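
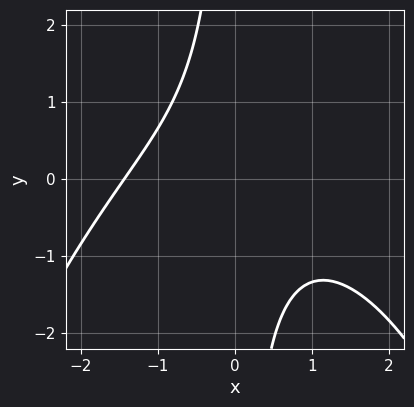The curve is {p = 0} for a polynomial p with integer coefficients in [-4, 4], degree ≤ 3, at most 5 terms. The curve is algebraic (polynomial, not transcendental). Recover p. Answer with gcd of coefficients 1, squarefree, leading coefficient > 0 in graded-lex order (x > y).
x^3 + 3*x*y + 3

(a) Degree: a generic line meets the curve in up to 3 points, so deg p = 3.
(b) Reading off the gridlines: no y-intercept at any integer in the box.
(c) Fitting integer coefficients to these (and the overall shape) gives p.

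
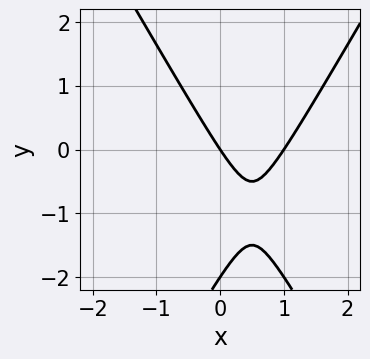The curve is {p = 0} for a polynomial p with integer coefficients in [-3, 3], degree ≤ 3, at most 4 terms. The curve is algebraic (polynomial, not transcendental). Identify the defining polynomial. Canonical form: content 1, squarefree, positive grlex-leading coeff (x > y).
3*x^2 - y^2 - 3*x - 2*y

1. Degree: the shape is more complex than any degree-1 curve, so deg p = 2.
2. Observable constraints: among the integer gridlines, it crosses the y-axis at y ∈ {-2, 0}; among the integer gridlines, it crosses the x-axis at x ∈ {0, 1}.
3. These observations pin down the coefficients.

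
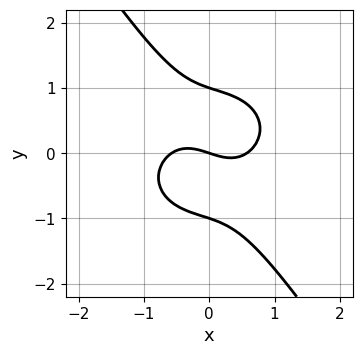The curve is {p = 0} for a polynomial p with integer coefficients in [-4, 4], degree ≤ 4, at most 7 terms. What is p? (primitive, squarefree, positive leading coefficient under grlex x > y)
3*x^3 + 3*x*y^2 + 3*y^3 - x - 3*y

(a) Degree: no degree-2 curve has this shape, so deg p = 3.
(b) From the axis intercepts and sections: among the integer gridlines, it crosses the y-axis at y ∈ {-1, 0, 1}; one x-axis crossing is at x = 0.
(c) Fitting integer coefficients to these (and the overall shape) gives p.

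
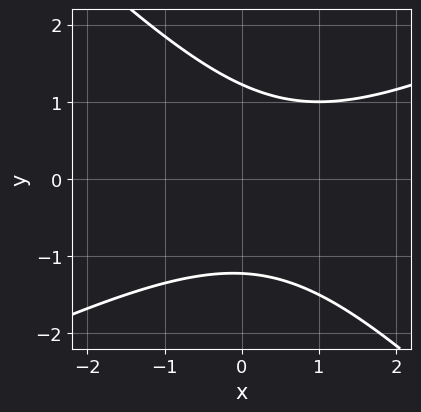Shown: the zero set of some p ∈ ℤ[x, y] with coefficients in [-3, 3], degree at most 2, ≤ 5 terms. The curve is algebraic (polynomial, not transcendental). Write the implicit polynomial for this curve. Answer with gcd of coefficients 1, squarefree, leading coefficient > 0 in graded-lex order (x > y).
x^2 - x*y - 2*y^2 - x + 3

1. Degree: a generic line meets the curve in up to 2 points, so deg p = 2.
2. Checking where it meets the axes: the curve avoids every integer x-axis point in the box.
3. The integer polynomial consistent with all of this is the stated p.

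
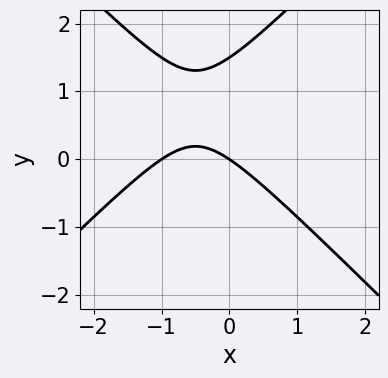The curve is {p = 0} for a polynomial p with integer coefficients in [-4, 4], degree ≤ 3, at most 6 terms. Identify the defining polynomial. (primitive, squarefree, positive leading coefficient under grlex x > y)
2*x^2 - 2*y^2 + 2*x + 3*y

1. Degree: no degree-1 curve has this shape, so deg p = 2.
2. Observable constraints: one y-axis crossing is at y = 0; the x-axis gridline crossings are at x ∈ {-1, 0}.
3. The integer polynomial consistent with all of this is the stated p.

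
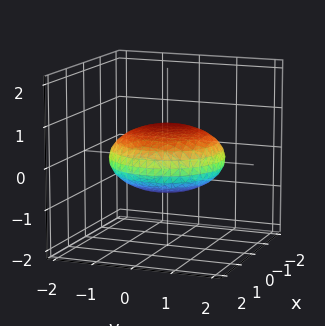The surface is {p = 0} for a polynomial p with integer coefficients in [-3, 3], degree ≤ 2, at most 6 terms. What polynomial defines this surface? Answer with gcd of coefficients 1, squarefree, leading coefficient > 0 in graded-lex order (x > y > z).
x^2 + y^2 + 3*z^2 - 2

(a) Degree: no degree-1 surface has this shape, so deg p = 2.
(b) Symmetry: the surface is invariant under rotation about z: p = q(x² + y², z).
(c) Checking where it meets the axes: a circular section at z = 0 has radius between 1 and 2.
(d) Assembling these constraints gives the stated polynomial.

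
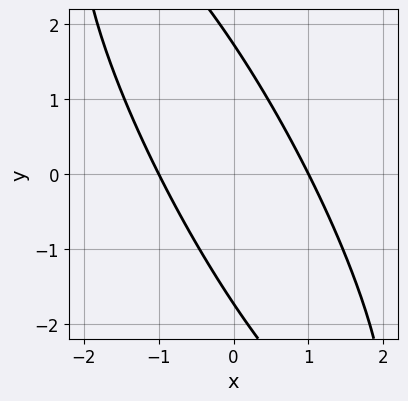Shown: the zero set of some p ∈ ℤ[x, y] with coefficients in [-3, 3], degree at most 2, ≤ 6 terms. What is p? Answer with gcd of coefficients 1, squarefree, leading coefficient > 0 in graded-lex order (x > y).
3*x^2 + 3*x*y + y^2 - 3

(a) Degree: a generic line meets the curve in up to 2 points, so deg p = 2.
(b) From the axis intercepts and sections: among the integer gridlines, it crosses the x-axis at x ∈ {-1, 1}.
(c) These observations pin down the coefficients.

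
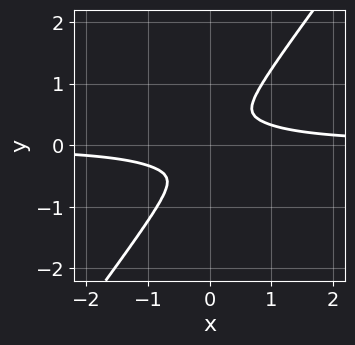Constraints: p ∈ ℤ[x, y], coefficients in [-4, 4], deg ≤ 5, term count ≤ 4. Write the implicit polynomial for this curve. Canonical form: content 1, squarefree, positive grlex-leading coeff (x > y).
Degree: a generic line meets the curve in up to 4 points, so deg p = 4.
The integer polynomial consistent with all of this is the stated p.

3*x^3*y + x*y^3 - 2*y^4 - x^2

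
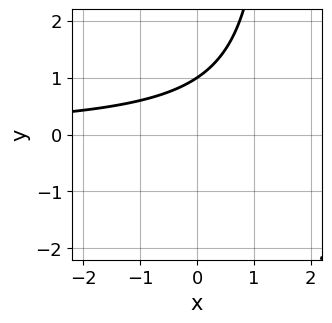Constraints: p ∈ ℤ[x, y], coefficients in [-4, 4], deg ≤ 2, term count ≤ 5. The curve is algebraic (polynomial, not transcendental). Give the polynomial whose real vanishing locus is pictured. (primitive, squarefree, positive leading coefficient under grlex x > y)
First, the degree is 2 — a generic line meets the curve in up to 2 points.
Then, against the integer gridlines: the curve avoids every integer x-axis point in the box; it meets the y-axis at y = 1 (among the integer gridlines).
Finally, together with the visible shape, these determine p as stated.

2*x*y - 3*y + 3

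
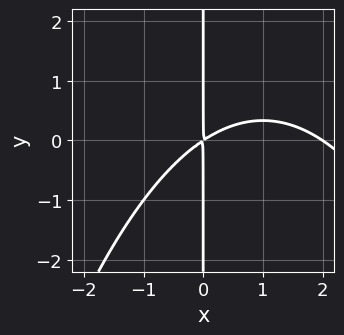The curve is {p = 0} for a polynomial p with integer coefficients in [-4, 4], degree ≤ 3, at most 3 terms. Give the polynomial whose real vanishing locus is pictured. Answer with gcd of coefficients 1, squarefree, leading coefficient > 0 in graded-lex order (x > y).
The degree is 3 — no degree-2 curve has this shape.
Checking where it meets the axes: the visible y-axis segment lies entirely on the curve; it crosses the x-axis at the gridline x = 2.
Assembling these constraints gives the stated polynomial.

x^3 - 2*x^2 + 3*x*y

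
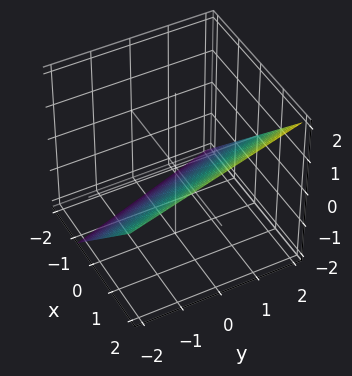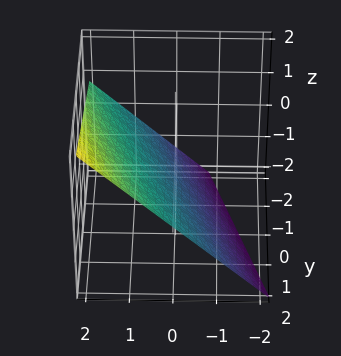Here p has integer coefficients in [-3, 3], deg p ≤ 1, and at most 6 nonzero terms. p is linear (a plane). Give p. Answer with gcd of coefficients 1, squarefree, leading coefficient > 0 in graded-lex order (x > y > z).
3*x + y - 3*z - 2

1. deg p = 1. Every cross-section is a straight line — this is a plane.
2. Checking where it meets the axes: it crosses the y-axis at the gridline y = 2.
3. Assembling these constraints gives the stated polynomial.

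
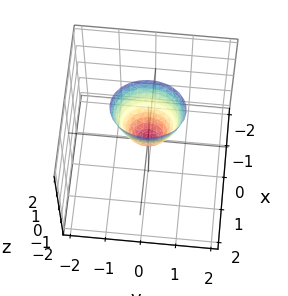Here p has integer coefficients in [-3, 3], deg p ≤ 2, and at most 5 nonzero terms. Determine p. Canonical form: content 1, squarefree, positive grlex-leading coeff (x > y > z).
1. Degree: a paraboloid; a quadric, so deg p = 2.
2. Symmetries: it's symmetric under y → −y, forcing even powers of y; the x ↦ −x reflection is a symmetry, so x appears only in even powers.
3. Reading off the gridlines: it meets the x-axis at x = 0 (among the integer gridlines); it crosses the y-axis at the gridline y = 0.
4. Together with the visible shape, these determine p as stated.

3*x^2 + 2*y^2 - z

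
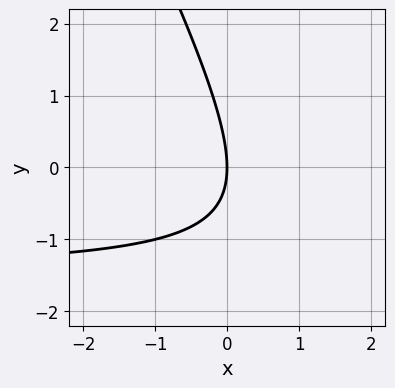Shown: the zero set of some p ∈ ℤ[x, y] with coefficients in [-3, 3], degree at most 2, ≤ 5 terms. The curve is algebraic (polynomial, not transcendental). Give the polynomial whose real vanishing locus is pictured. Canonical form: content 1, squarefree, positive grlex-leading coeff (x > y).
Degree: the shape is more complex than any degree-1 curve, so deg p = 2.
From the axis intercepts and sections: one y-axis crossing is at y = 0; it meets the x-axis at x = 0 (among the integer gridlines).
Fitting integer coefficients to these (and the overall shape) gives p.

2*x*y + y^2 + 3*x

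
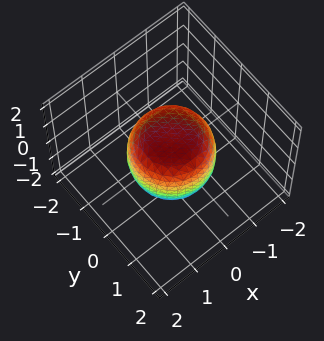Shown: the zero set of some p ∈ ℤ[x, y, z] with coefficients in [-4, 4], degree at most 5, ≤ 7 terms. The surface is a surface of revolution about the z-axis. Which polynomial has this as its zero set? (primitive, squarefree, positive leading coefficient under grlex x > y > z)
First, the degree is 4 — a generic line meets the surface in up to 4 points.
Then, by symmetry, the z-axis is an axis of rotation, so x and y enter only as x² + y².
Next, observable constraints: among the integer gridlines, it crosses the z-axis at z ∈ {-1, 1}; a circular section at z = 0 has radius between 1 and 2.
Finally, solving for integer coefficients yields p as stated.

2*x^4 + 4*x^2*y^2 + 2*y^4 - x^2 - y^2 + 2*z^2 - 2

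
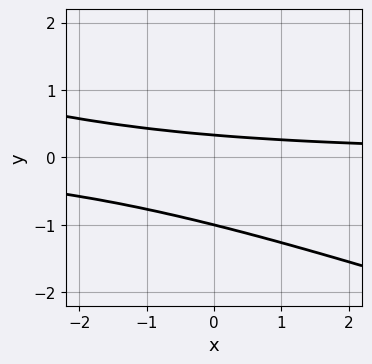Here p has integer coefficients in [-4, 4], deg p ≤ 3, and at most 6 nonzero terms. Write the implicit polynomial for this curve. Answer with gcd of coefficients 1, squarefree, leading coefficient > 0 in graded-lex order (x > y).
x*y + 3*y^2 + 2*y - 1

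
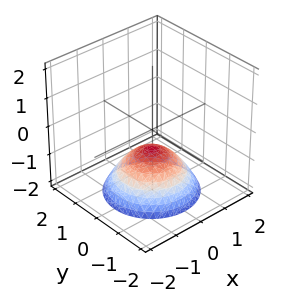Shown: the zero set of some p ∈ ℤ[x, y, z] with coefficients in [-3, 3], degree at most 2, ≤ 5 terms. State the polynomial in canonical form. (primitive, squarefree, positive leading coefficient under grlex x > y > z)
First, deg p = 2. A generic line meets the surface in up to 2 points.
Next, symmetry: the surface is invariant under rotation about z: p = q(x² + y², z).
Next, from the axis intercepts and sections: the surface avoids every integer x-axis point in the box; no y-intercept at any integer in the box; a circular section at z = -1 has radius between 0 and 1.
Finally, matching integer coefficients to the picture gives p.

2*x^2 + 2*y^2 + 3*z + 2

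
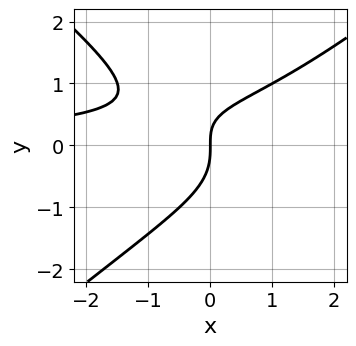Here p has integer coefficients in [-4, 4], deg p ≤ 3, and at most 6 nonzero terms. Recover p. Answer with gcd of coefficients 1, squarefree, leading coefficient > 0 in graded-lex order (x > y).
(a) deg p = 3. A generic line meets the curve in up to 3 points.
(b) Against the integer gridlines: one x-axis crossing is at x = 0; it meets the y-axis at y = 0 (among the integer gridlines).
(c) Solving for integer coefficients yields p as stated.

2*x^2*y - 3*y^3 - 2*x*y + 3*x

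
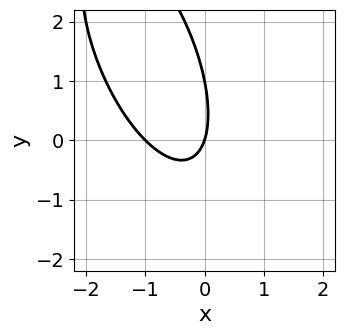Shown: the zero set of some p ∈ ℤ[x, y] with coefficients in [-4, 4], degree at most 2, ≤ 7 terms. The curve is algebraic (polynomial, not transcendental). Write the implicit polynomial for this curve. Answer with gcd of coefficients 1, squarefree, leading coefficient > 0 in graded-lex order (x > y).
First, degree: no degree-1 curve has this shape, so deg p = 2.
Then, checking where it meets the axes: among the integer gridlines, it crosses the x-axis at x ∈ {-1, 0}; the y-axis gridline crossings are at y ∈ {0, 1}.
Finally, fitting integer coefficients to these (and the overall shape) gives p.

3*x^2 + 2*x*y + y^2 + 3*x - y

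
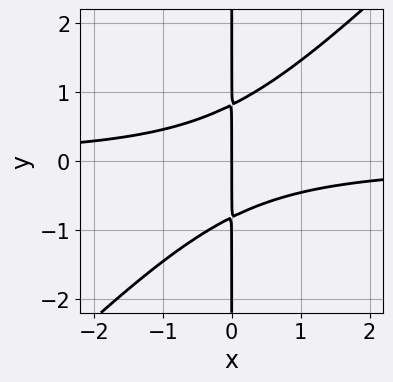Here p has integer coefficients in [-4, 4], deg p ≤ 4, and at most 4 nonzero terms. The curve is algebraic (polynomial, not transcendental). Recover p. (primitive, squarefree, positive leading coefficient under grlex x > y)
1. deg p = 3. No degree-2 curve has this shape.
2. Reading off the gridlines: the visible y-axis segment lies entirely on the curve; it crosses the x-axis at the gridline x = 0.
3. Fitting integer coefficients to these (and the overall shape) gives p.

3*x^2*y - 3*x*y^2 + 2*x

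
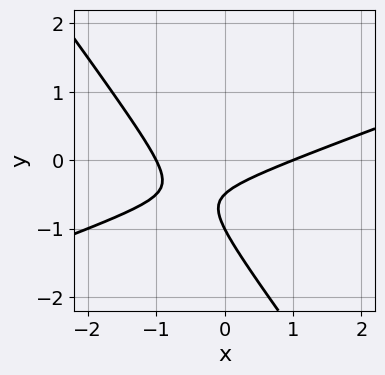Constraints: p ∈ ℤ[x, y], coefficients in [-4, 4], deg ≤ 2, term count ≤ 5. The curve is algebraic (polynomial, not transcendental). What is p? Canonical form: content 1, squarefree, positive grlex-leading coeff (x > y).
x^2 - 2*x*y - 2*y^2 - 3*y - 1

(a) Degree: no degree-1 curve has this shape, so deg p = 2.
(b) From the visible intercepts: among the integer gridlines, it crosses the x-axis at x ∈ {-1, 1}; it meets the y-axis at y = -1 (among the integer gridlines).
(c) Matching integer coefficients to the picture gives p.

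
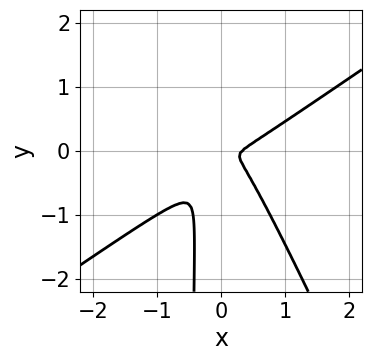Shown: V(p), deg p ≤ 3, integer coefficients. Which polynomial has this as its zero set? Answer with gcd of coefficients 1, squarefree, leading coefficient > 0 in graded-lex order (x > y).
3*x^3 - 3*x^2*y - 2*x*y^2 - x^2 - y^2

deg p = 3.
Putting this together gives p.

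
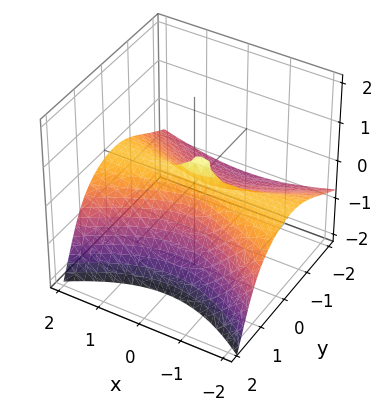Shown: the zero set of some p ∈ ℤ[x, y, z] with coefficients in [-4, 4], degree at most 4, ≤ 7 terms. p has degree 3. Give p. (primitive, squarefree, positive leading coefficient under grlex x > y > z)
2*x^2*z + 3*y*z^2 + 2*z^3 + 3*y^2 + y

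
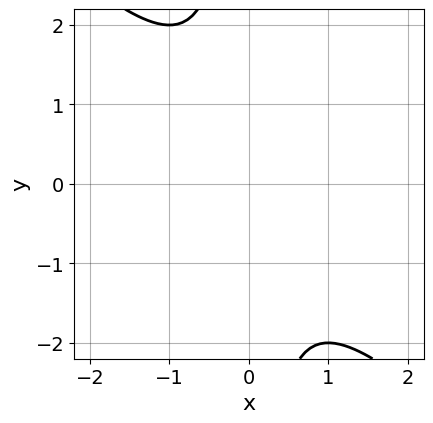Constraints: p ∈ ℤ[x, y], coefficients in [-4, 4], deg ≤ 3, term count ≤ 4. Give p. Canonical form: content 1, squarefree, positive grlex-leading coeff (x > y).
x^2 + x*y + 1

(a) The degree is 2 — no degree-1 curve has this shape.
(b) From the axis intercepts and sections: the curve avoids every integer x-axis point in the box; no y-intercept at any integer in the box.
(c) Together with the visible shape, these determine p as stated.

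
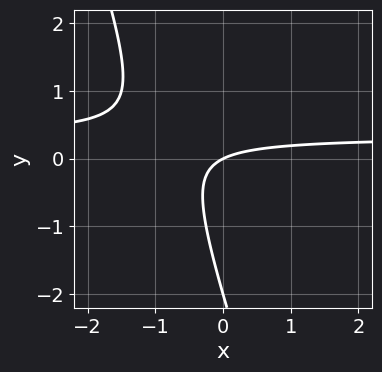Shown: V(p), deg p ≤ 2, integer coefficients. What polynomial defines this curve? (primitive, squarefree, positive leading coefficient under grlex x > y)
First, deg p = 2.
Then, against the integer gridlines: the y-axis gridline crossings are at y ∈ {-2, 0}; it meets the x-axis at x = 0 (among the integer gridlines).
Finally, matching integer coefficients to the picture gives p.

3*x*y + y^2 - x + 2*y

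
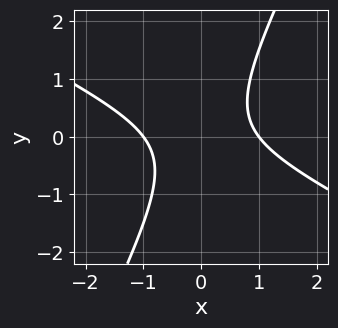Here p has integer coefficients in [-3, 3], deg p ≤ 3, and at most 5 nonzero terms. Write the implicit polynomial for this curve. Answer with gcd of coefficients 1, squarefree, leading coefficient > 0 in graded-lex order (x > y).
2*x^2 + 3*x*y - 2*y^2 - 2

(a) deg p = 2.
(b) From the axis intercepts and sections: the curve avoids every integer y-axis point in the box; the x-axis gridline crossings are at x ∈ {-1, 1}.
(c) The integer polynomial consistent with all of this is the stated p.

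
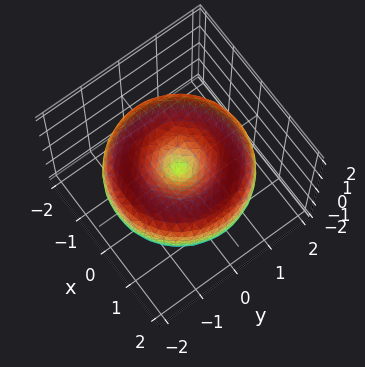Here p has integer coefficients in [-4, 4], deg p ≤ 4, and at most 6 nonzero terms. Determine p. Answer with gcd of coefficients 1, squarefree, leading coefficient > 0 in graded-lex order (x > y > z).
x^4 + 2*x^2*y^2 + y^4 - 3*x^2 - 3*y^2 + 3*z^2

(a) deg p = 4.
(b) By symmetry, the surface is invariant under rotation about z: p = q(x² + y², z).
(c) Reading off the gridlines: one y-axis crossing is at y = 0; it crosses the x-axis at the gridline x = 0.
(d) These observations pin down the coefficients.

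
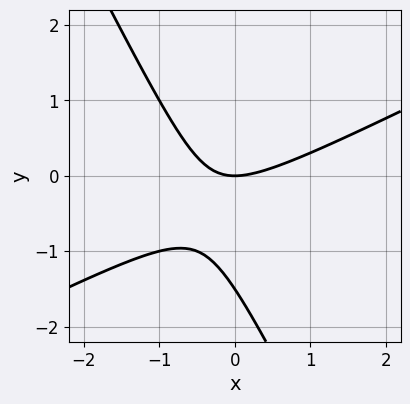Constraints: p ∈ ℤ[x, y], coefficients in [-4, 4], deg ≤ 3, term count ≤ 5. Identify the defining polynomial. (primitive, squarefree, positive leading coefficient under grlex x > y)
2*x^2 - 3*x*y - 2*y^2 - 3*y

First, degree: the shape is more complex than any degree-1 curve, so deg p = 2.
Then, from the visible intercepts: it crosses the y-axis at the gridline y = 0; one x-axis crossing is at x = 0.
Finally, the integer polynomial consistent with all of this is the stated p.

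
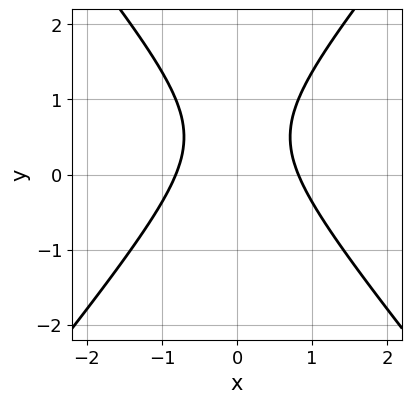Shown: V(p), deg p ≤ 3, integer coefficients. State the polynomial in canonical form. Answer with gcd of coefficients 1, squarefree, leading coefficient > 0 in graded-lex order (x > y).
1. Degree: the shape is more complex than any degree-1 curve, so deg p = 2.
2. Symmetries: it's symmetric under x → −x, forcing even powers of x.
3. Reading off the gridlines: it misses every integer gridline on the y-axis.
4. The integer polynomial consistent with all of this is the stated p.

3*x^2 - 2*y^2 + 2*y - 2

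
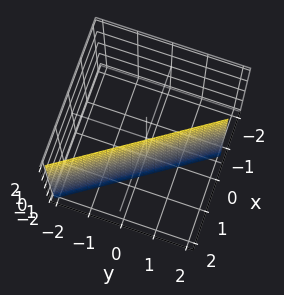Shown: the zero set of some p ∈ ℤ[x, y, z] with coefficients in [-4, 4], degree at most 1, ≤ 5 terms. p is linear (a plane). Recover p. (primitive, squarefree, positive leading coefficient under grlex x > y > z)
3*x + 2*y - 2

deg p = 1.
Reading off the gridlines: it meets the y-axis at y = 1 (among the integer gridlines); no z-intercept at any integer in the box.
Matching integer coefficients to the picture gives p.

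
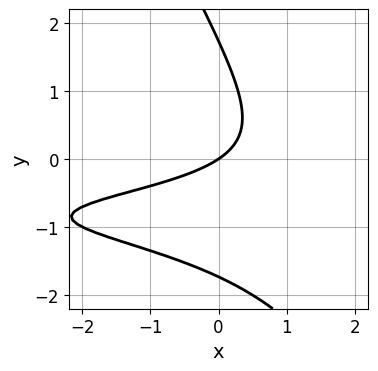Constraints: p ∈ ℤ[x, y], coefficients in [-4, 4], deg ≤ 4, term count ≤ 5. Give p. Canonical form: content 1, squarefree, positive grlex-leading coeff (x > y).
1. The degree is 3 — no degree-2 curve has this shape.
2. Observable constraints: one y-axis crossing is at y = 0; it meets the x-axis at x = 0 (among the integer gridlines).
3. Putting this together gives p.

2*x*y^2 + y^3 + 3*x*y + 2*x - 3*y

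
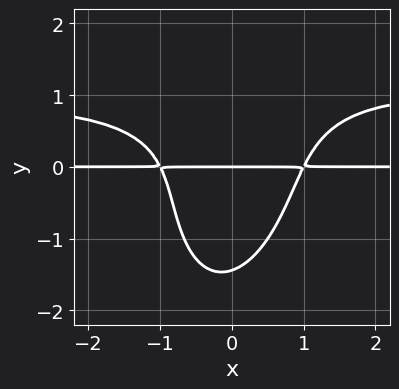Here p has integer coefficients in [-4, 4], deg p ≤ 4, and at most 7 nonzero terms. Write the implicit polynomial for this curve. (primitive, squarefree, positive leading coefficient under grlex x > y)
3*x^2*y^2 - x*y^3 + y^4 - 3*x^2*y + 3*y

First, deg p = 4. The shape is more complex than any degree-3 curve.
Next, against the integer gridlines: it crosses the y-axis at the gridline y = 0; every point of the x-axis in the box is on the curve.
Finally, solving for integer coefficients yields p as stated.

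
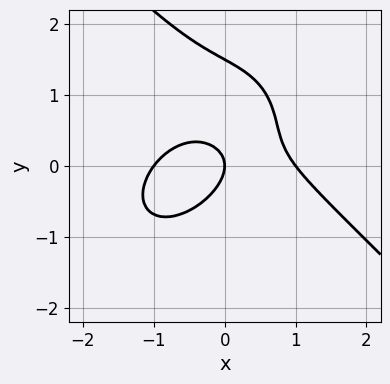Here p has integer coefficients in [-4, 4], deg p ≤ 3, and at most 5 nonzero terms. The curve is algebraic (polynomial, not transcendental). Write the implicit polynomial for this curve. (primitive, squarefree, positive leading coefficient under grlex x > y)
First, the degree is 3 — a generic line meets the curve in up to 3 points.
Then, from the visible intercepts: one y-axis crossing is at y = 0; the x-axis gridline crossings are at x ∈ {-1, 0, 1}.
Finally, fitting integer coefficients to these (and the overall shape) gives p.

2*x^3 + 2*y^3 + 3*x*y - 3*y^2 - 2*x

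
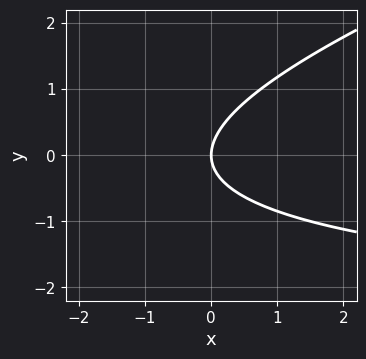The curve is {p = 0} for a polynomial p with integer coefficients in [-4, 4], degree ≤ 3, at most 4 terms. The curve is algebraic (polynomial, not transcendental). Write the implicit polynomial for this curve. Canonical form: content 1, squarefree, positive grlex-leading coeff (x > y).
x*y - 3*y^2 + 3*x

Degree: a generic line meets the curve in up to 2 points, so deg p = 2.
From the axis intercepts and sections: it crosses the x-axis at the gridline x = 0; one y-axis crossing is at y = 0.
Together with the visible shape, these determine p as stated.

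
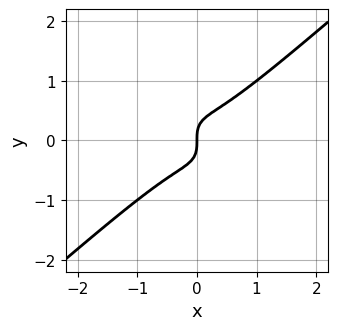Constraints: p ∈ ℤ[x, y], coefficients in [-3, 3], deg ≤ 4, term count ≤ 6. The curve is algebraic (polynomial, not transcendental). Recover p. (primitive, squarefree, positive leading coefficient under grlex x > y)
First, degree: the shape is more complex than any degree-2 curve, so deg p = 3.
Next, from the visible intercepts: it crosses the y-axis at the gridline y = 0; one x-axis crossing is at x = 0.
Finally, these observations pin down the coefficients.

2*x^3 + x^2*y - 2*x*y^2 - 2*y^3 + x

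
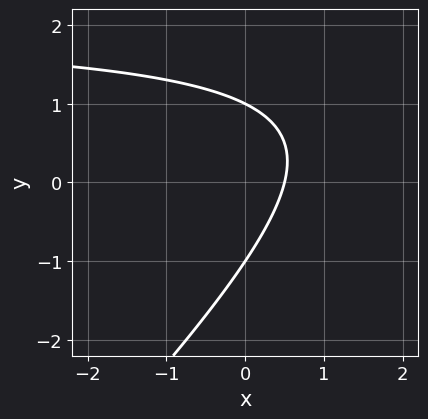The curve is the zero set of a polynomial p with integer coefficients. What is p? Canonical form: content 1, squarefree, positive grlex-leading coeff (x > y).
x*y - y^2 - 2*x + 1

First, deg p = 2. A generic line meets the curve in up to 2 points.
Next, against the integer gridlines: among the integer gridlines, it crosses the y-axis at y ∈ {-1, 1}.
Finally, assembling these constraints gives the stated polynomial.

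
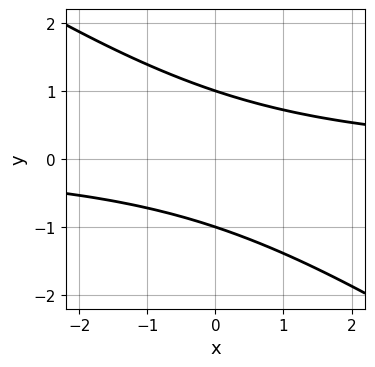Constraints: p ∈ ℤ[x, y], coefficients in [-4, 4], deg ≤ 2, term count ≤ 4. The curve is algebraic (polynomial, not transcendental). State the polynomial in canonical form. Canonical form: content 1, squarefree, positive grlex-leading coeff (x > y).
The degree is 2 — a generic line meets the curve in up to 2 points.
Reading off the gridlines: the curve avoids every integer x-axis point in the box; among the integer gridlines, it crosses the y-axis at y ∈ {-1, 1}.
Together with the visible shape, these determine p as stated.

2*x*y + 3*y^2 - 3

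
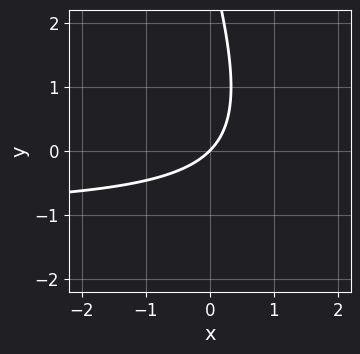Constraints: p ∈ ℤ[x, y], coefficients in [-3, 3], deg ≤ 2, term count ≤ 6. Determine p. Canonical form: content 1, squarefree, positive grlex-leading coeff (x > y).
3*x*y + y^2 + 3*x - 3*y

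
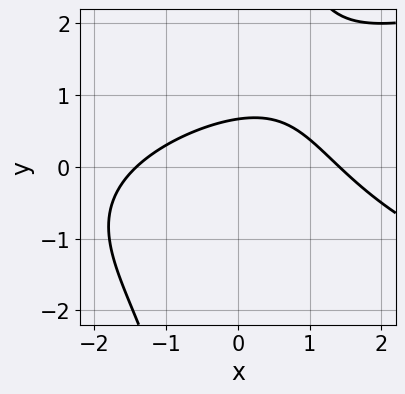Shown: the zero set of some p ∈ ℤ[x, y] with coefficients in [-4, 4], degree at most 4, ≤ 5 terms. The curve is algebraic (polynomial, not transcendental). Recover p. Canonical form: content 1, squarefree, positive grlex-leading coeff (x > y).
First, the degree is 3 — no degree-2 curve has this shape.
Finally, putting this together gives p.

x*y^2 - x^2 - 3*y + 2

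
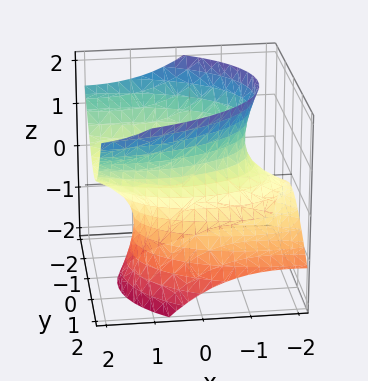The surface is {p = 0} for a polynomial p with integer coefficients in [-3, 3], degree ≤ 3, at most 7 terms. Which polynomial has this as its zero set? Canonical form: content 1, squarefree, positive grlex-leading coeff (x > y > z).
(a) Degree: a generic line meets the surface in up to 2 points, so deg p = 2.
(b) Observable constraints: among the integer gridlines, it crosses the y-axis at y ∈ {-1, 1}; no z-intercept at any integer in the box.
(c) Fitting integer coefficients to these (and the overall shape) gives p.

x^2 - 3*x*z + 3*y^2 + y*z - 2*z^2 - 3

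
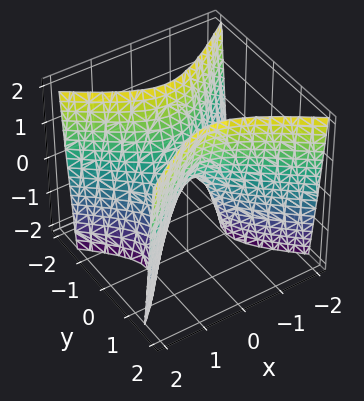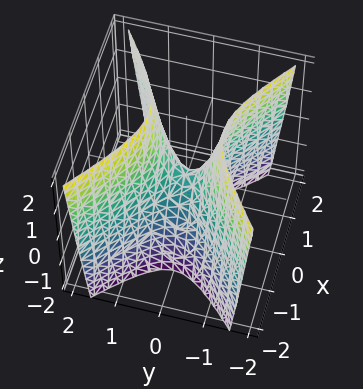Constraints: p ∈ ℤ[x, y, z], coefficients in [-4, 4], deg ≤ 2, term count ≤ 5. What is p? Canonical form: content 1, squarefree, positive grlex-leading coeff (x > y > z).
2*x^2 - 3*y^2 + z

1. Degree: a saddle surface; a quadric, so deg p = 2.
2. Symmetries: mirror symmetry y ↦ −y ⇒ only even powers of y; it's symmetric under x → −x, forcing even powers of x.
3. Observable constraints: it meets the z-axis at z = 0 (among the integer gridlines); it crosses the y-axis at the gridline y = 0.
4. Fitting integer coefficients to these (and the overall shape) gives p.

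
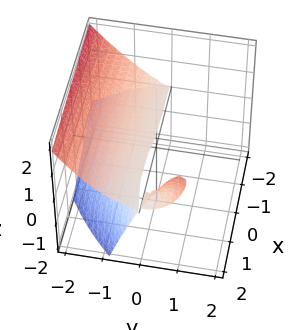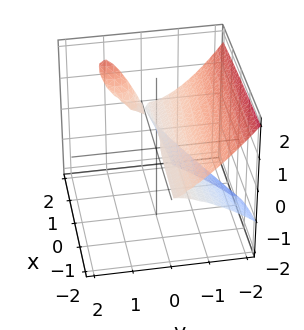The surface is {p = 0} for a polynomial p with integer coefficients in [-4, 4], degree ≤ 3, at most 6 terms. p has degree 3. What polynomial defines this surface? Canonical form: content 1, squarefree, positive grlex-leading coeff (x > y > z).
x*y*z + x*z^2 - y^3 - 3*z^2

I count 2 distinct pieces. They look like related sheets of one shape, so recover p as a whole.
Degree: the shape is more complex than any degree-2 surface, so deg p = 3.
Observable constraints: it meets the z-axis at z = 0 (among the integer gridlines); it meets the y-axis at y = 0 (among the integer gridlines).
Matching integer coefficients to the picture gives p. Check: (-1, 0, 0) on the x-axis lies on the surface, and p(-1, 0, 0) = 0. ✓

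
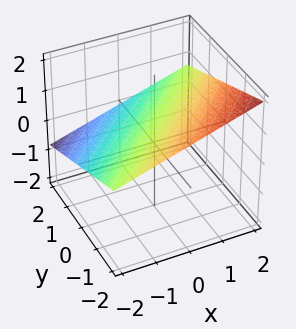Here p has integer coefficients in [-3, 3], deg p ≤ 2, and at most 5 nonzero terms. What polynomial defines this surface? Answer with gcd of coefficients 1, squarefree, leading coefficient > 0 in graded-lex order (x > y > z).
(a) deg p = 1. The surface is flat (a plane).
(b) Against the integer gridlines: it crosses the x-axis at the gridline x = -2; it meets the y-axis at y = 2 (among the integer gridlines).
(c) Solving for integer coefficients yields p as stated.

x - y - 3*z + 2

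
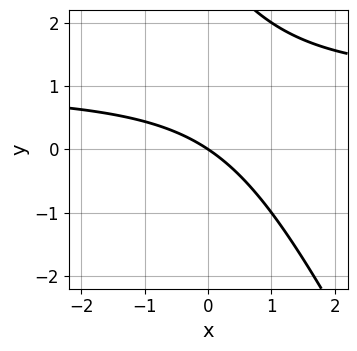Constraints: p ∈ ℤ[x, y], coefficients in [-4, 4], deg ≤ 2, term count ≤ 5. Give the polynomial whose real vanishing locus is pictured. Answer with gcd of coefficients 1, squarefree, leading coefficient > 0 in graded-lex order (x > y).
First, the degree is 2 — the shape is more complex than any degree-1 curve.
Then, checking where it meets the axes: one x-axis crossing is at x = 0; one y-axis crossing is at y = 0.
Finally, matching integer coefficients to the picture gives p.

2*x*y + y^2 - 2*x - 3*y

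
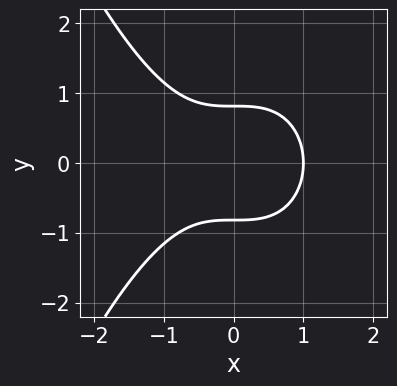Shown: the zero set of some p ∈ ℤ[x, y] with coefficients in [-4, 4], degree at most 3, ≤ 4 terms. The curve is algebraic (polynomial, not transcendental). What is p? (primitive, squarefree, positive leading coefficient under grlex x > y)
2*x^3 + 3*y^2 - 2

(a) Degree: no degree-2 curve has this shape, so deg p = 3.
(b) Symmetries: it's symmetric under y → −y, forcing even powers of y.
(c) Observable constraints: one x-axis crossing is at x = 1.
(d) These observations pin down the coefficients.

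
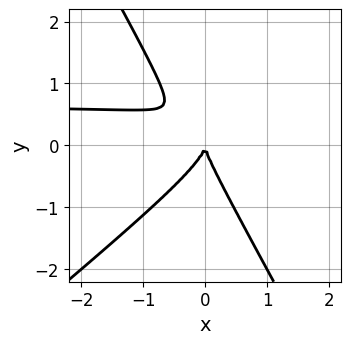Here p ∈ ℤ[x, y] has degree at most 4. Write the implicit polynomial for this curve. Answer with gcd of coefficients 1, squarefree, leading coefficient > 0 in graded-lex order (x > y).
3*x^2*y - 2*x*y^2 - 2*y^3 - 2*x^2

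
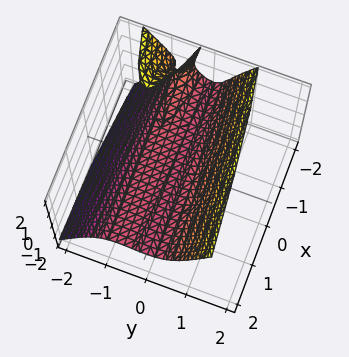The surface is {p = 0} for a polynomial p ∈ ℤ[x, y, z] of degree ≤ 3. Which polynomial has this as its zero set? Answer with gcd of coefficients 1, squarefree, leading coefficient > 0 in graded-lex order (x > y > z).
First, the degree is 3 — a generic line meets the surface in up to 3 points.
Next, against the integer gridlines: among the integer gridlines, it crosses the y-axis at y ∈ {-1, 0}; the visible x-axis segment lies entirely on the surface.
Finally, the integer polynomial consistent with all of this is the stated p.

3*y^3 - y*z^2 - x*z + 3*y^2 - 3*z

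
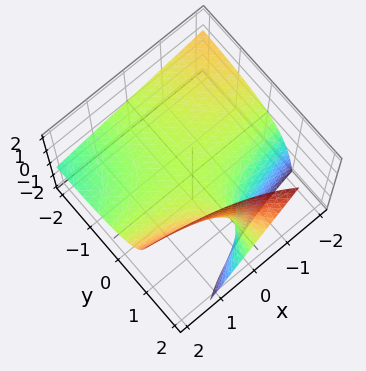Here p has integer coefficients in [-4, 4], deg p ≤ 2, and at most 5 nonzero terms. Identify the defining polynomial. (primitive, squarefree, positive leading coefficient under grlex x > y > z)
First, degree: a generic line meets the surface in up to 2 points, so deg p = 2.
Then, observable constraints: the visible x-axis segment lies entirely on the surface; every point of the y-axis in the box is on the surface; it crosses the z-axis at the gridline z = 0.
Finally, solving for integer coefficients yields p as stated.

x*y + 2*y*z - 3*z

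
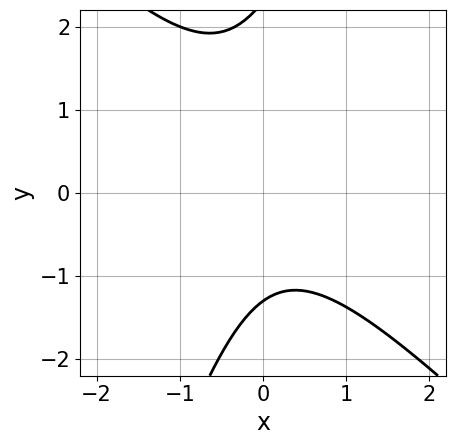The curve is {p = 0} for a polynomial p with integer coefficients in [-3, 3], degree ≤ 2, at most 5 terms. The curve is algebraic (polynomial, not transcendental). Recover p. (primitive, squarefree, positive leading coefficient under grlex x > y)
3*x^2 + 2*x*y - y^2 + y + 3

deg p = 2. No degree-1 curve has this shape.
Against the integer gridlines: it misses every integer gridline on the x-axis.
Matching integer coefficients to the picture gives p.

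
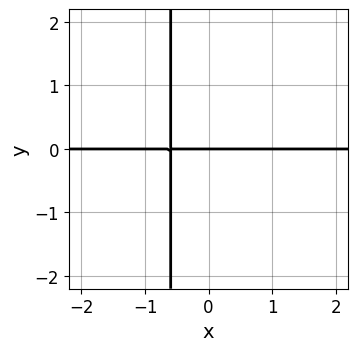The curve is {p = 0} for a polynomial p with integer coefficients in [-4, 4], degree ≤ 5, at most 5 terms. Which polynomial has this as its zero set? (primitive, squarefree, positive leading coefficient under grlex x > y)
x^3*y + 3*x*y + 2*y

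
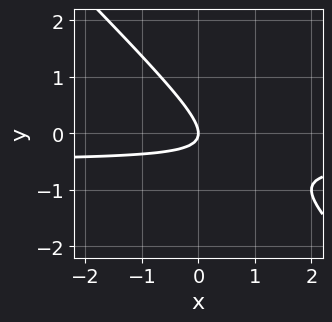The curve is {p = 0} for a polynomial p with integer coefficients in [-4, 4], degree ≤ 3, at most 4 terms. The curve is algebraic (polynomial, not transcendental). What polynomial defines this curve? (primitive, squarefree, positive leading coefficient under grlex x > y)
2*x*y + 2*y^2 + x

1. deg p = 2.
2. Observable constraints: it meets the y-axis at y = 0 (among the integer gridlines); one x-axis crossing is at x = 0.
3. Assembling these constraints gives the stated polynomial.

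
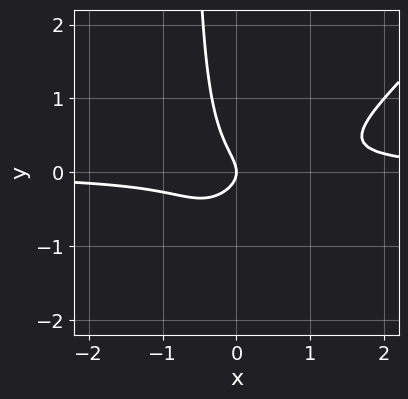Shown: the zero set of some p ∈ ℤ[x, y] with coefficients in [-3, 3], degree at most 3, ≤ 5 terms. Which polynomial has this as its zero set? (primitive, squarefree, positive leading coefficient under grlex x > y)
First, deg p = 3. A generic line meets the curve in up to 3 points.
Next, against the integer gridlines: one y-axis crossing is at y = 0; it crosses the x-axis at the gridline x = 0.
Finally, matching integer coefficients to the picture gives p.

3*x^2*y - 3*x*y^2 - x*y - 2*y^2 - x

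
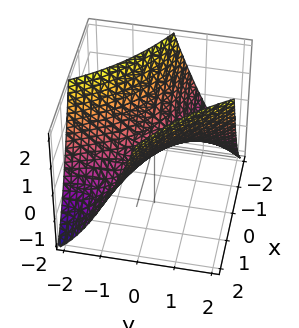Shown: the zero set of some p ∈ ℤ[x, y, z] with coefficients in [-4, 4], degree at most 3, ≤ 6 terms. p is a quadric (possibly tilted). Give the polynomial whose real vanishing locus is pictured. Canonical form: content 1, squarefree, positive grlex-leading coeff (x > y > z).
Degree: a generic line meets the surface in up to 2 points, so deg p = 2.
From the axis intercepts and sections: one z-axis crossing is at z = 0; one x-axis crossing is at x = 0.
Together with the visible shape, these determine p as stated.

x^2 + 3*x*y + y^2 - 2*z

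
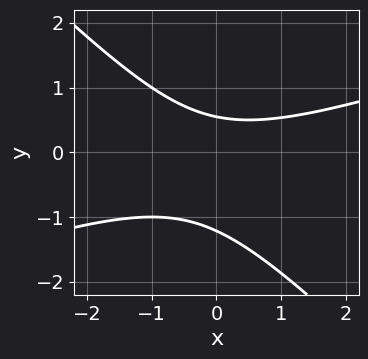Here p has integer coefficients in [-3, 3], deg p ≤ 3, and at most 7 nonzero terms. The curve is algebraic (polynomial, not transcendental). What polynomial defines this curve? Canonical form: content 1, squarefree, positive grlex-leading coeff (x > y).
x^2 - 2*x*y - 3*y^2 - 2*y + 2

First, deg p = 2. The shape is more complex than any degree-1 curve.
Next, from the axis intercepts and sections: it misses every integer gridline on the x-axis.
Finally, these observations pin down the coefficients.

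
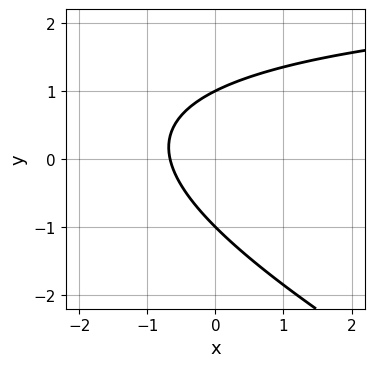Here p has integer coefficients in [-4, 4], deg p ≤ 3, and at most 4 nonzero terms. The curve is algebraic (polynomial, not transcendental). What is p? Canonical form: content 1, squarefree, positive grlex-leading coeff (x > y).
x*y + 2*y^2 - 3*x - 2

deg p = 2. No degree-1 curve has this shape.
From the axis intercepts and sections: the y-axis gridline crossings are at y ∈ {-1, 1}.
These observations pin down the coefficients.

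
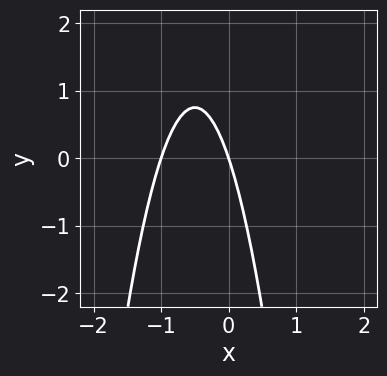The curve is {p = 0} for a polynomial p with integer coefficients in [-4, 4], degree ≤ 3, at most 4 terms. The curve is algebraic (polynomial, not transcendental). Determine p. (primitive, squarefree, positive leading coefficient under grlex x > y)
(a) deg p = 2. No degree-1 curve has this shape.
(b) Reading off the gridlines: it meets the y-axis at y = 0 (among the integer gridlines); the x-axis gridline crossings are at x ∈ {-1, 0}.
(c) Together with the visible shape, these determine p as stated.

3*x^2 + 3*x + y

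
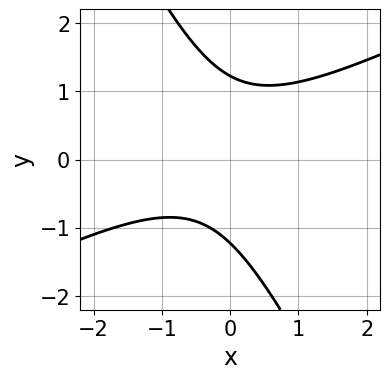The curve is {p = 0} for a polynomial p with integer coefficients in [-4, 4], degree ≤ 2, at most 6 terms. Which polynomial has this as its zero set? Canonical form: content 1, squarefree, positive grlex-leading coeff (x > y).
First, degree: the shape is more complex than any degree-1 curve, so deg p = 2.
Then, reading off the gridlines: no x-intercept at any integer in the box.
Finally, these observations pin down the coefficients.

2*x^2 - 3*x*y - 2*y^2 + x + 3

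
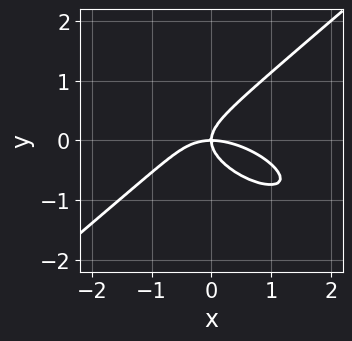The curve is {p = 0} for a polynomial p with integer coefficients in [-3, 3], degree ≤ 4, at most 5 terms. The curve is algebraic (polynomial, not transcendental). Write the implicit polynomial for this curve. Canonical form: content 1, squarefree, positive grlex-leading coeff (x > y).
First, deg p = 3. The shape is more complex than any degree-2 curve.
Next, reading off the gridlines: it crosses the y-axis at the gridline y = 0; it meets the x-axis at x = 0 (among the integer gridlines).
Finally, together with the visible shape, these determine p as stated.

x^3 + x^2*y - 3*y^3 + 2*x*y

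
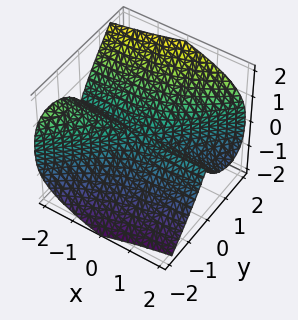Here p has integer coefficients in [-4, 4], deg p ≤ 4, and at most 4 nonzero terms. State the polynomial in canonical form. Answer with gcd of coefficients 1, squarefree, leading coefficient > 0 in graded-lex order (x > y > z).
x*y^2 - y^3 + z^3

First, degree: no degree-2 surface has this shape, so deg p = 3.
Then, reading off the gridlines: the visible x-axis segment lies entirely on the surface; one z-axis crossing is at z = 0; it meets the y-axis at y = 0 (among the integer gridlines).
Finally, assembling these constraints gives the stated polynomial.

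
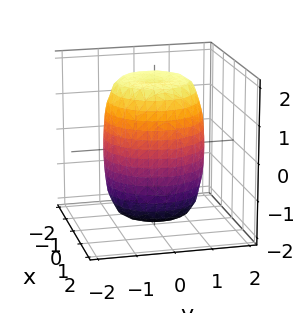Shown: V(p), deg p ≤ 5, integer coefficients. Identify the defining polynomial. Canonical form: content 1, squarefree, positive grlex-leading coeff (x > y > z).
(a) deg p = 4. No degree-3 surface has this shape.
(b) Symmetries: rotational symmetry about the z-axis ⇒ p depends on x, y only through x² + y².
(c) Observable constraints: a circular section at z = -1 has radius between 1 and 2.
(d) Assembling these constraints gives the stated polynomial.

2*x^4 + 4*x^2*y^2 + 2*y^4 - 2*x^2 - 2*y^2 + z^2 - 3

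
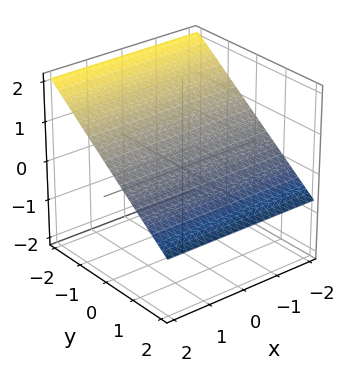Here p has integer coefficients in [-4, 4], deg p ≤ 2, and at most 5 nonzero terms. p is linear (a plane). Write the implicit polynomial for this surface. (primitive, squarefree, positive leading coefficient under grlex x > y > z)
First, degree: the surface is flat (a plane), so deg p = 1.
Then, reading off the gridlines: it misses every integer gridline on the x-axis; one y-axis crossing is at y = 1.
Finally, assembling these constraints gives the stated polynomial.

2*y + 3*z - 2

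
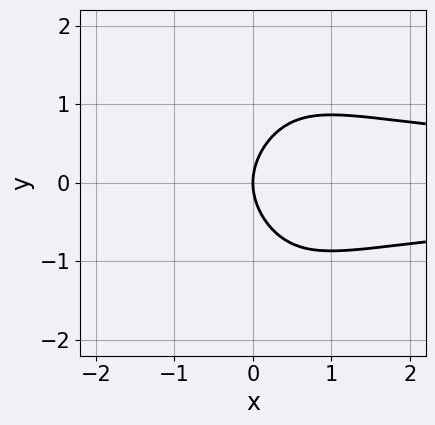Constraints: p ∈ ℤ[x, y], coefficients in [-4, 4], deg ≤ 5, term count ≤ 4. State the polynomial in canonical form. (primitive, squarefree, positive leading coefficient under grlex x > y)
First, degree: no degree-3 curve has this shape, so deg p = 4.
Then, symmetries: mirror symmetry y ↦ −y ⇒ only even powers of y.
Next, checking where it meets the axes: it meets the y-axis at y = 0 (among the integer gridlines); one x-axis crossing is at x = 0.
Finally, solving for integer coefficients yields p as stated.

2*x^2*y^2 + 2*y^2 - 3*x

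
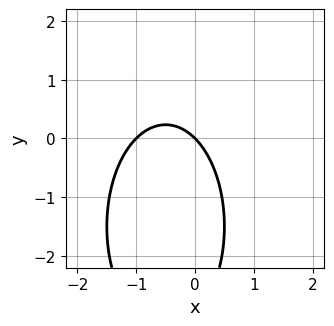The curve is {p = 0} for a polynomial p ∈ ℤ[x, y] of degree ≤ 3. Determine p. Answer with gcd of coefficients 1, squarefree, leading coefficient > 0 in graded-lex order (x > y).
3*x^2 + y^2 + 3*x + 3*y

1. The degree is 2 — a generic line meets the curve in up to 2 points.
2. Checking where it meets the axes: among the integer gridlines, it crosses the x-axis at x ∈ {-1, 0}; it crosses the y-axis at the gridline y = 0.
3. Assembling these constraints gives the stated polynomial.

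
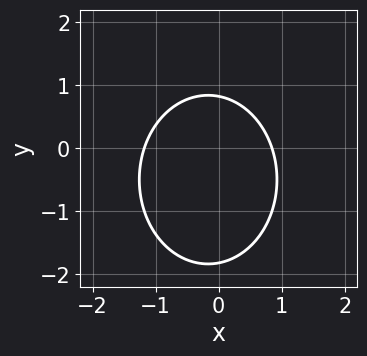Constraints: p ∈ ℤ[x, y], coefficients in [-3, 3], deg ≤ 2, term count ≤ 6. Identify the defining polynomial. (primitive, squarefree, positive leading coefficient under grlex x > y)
3*x^2 + 2*y^2 + x + 2*y - 3

(a) The degree is 2 — a generic line meets the curve in up to 2 points.
(b) Solving for integer coefficients yields p as stated.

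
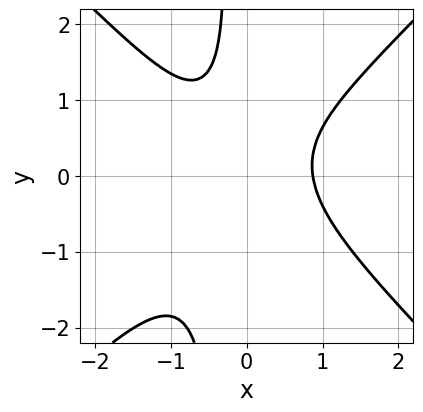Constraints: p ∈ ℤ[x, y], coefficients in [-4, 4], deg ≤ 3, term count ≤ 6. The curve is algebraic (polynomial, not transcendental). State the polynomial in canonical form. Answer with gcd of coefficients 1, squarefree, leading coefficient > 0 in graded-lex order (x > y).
3*x^3 - 3*x*y^2 - y^2 + y - 2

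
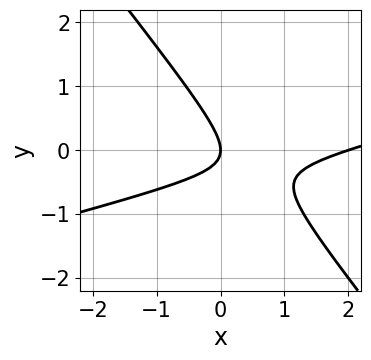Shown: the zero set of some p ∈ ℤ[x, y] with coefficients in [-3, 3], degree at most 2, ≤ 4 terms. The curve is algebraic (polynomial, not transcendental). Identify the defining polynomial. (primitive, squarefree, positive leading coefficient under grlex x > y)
x^2 - 3*x*y - 3*y^2 - 2*x

First, deg p = 2. The shape is more complex than any degree-1 curve.
Next, reading off the gridlines: it meets the y-axis at y = 0 (among the integer gridlines); the x-axis gridline crossings are at x ∈ {0, 2}.
Finally, assembling these constraints gives the stated polynomial.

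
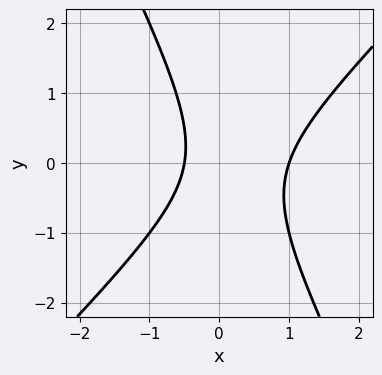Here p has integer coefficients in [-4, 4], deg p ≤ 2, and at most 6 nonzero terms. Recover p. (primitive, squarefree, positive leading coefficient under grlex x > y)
First, degree: the shape is more complex than any degree-1 curve, so deg p = 2.
Then, from the visible intercepts: one x-axis crossing is at x = 1; no y-intercept at any integer in the box.
Finally, solving for integer coefficients yields p as stated.

2*x^2 - x*y - y^2 - x - 1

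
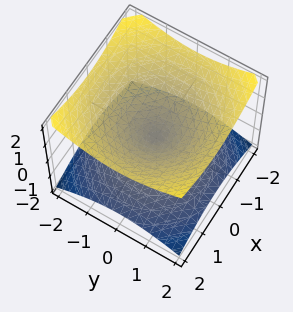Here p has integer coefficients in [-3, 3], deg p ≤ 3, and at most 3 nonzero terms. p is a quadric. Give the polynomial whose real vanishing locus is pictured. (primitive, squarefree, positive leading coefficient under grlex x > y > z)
deg p = 2. A double cone through the origin; a quadric.
By symmetry, the z-axis is an axis of rotation, so x and y enter only as x² + y²; the z ↦ −z reflection is a symmetry, so z appears only in even powers.
Checking where it meets the axes: one z-axis crossing is at z = 0; a circular section at z = 1 has radius between 1 and 2.
The integer polynomial consistent with all of this is the stated p.

x^2 + y^2 - 2*z^2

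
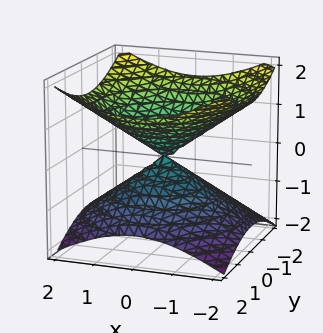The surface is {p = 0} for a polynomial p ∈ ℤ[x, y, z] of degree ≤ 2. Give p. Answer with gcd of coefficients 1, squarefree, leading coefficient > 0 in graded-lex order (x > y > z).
(a) Degree: a double cone through the origin; a quadric, so deg p = 2.
(b) Symmetries: the surface is invariant under rotation about z: p = q(x² + y², z); it's symmetric under z → −z, forcing even powers of z.
(c) From the axis intercepts and sections: one y-axis crossing is at y = 0; a circular section at z = 1 has radius between 1 and 2; it meets the z-axis at z = 0 (among the integer gridlines); one x-axis crossing is at x = 0.
(d) These observations pin down the coefficients.

x^2 + y^2 - 2*z^2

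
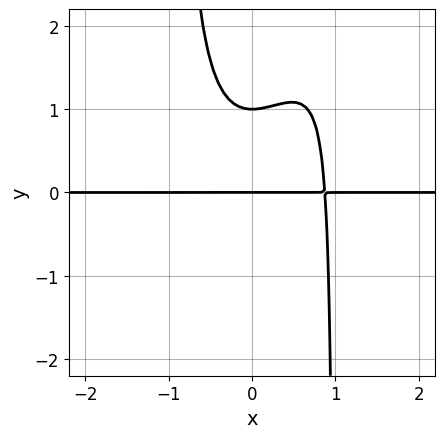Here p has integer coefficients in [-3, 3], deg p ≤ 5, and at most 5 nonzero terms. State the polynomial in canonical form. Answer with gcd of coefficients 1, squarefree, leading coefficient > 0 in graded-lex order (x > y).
3*x^3*y - 2*x^2*y^2 + 2*y^2 - 2*y

Degree: a generic line meets the curve in up to 4 points, so deg p = 4.
Observable constraints: among the integer gridlines, it crosses the y-axis at y ∈ {0, 1}; the visible x-axis segment lies entirely on the curve.
The integer polynomial consistent with all of this is the stated p.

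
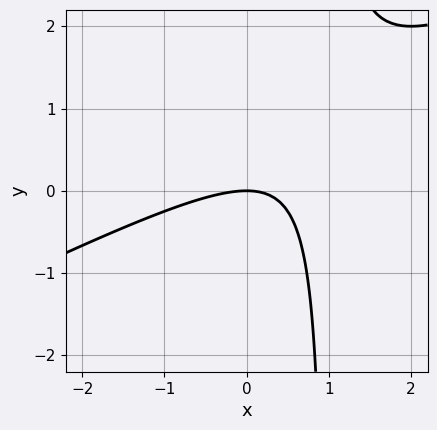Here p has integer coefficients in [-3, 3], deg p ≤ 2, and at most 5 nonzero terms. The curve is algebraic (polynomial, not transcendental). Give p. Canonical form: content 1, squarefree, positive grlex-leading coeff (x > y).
x^2 - 2*x*y + 2*y

The degree is 2 — the shape is more complex than any degree-1 curve.
Reading off the gridlines: one y-axis crossing is at y = 0; it crosses the x-axis at the gridline x = 0.
Together with the visible shape, these determine p as stated.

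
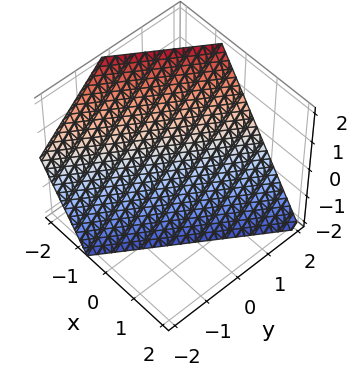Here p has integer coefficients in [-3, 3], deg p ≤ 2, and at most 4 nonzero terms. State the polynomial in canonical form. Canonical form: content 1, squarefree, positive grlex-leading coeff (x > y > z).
3*x - 2*y + 2*z + 2

First, the degree is 1 — the surface is flat (a plane).
Next, from the visible intercepts: it meets the z-axis at z = -1 (among the integer gridlines); it meets the y-axis at y = 1 (among the integer gridlines).
Finally, putting this together gives p.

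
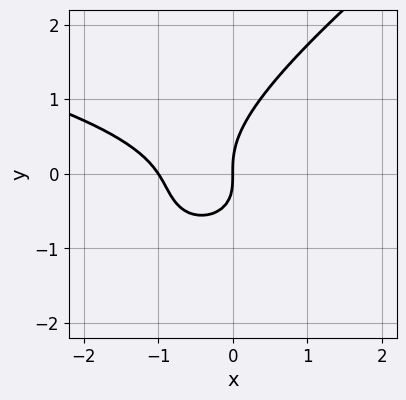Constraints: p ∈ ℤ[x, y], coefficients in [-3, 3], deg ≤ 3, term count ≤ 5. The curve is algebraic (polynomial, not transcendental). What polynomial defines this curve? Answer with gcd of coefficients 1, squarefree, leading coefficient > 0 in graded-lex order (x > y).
2*x*y^2 - 3*y^3 + 3*x^2 + 2*x*y + 3*x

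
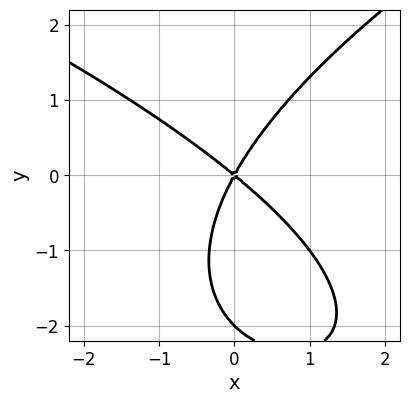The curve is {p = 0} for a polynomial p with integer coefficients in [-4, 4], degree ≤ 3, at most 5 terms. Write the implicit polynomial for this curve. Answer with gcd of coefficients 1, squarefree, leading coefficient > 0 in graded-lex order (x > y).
y^3 - 3*x^2 - 2*x*y + 2*y^2

1. The degree is 3 — the shape is more complex than any degree-2 curve.
2. From the axis intercepts and sections: among the integer gridlines, it crosses the y-axis at y ∈ {-2, 0}; it crosses the x-axis at the gridline x = 0.
3. Fitting integer coefficients to these (and the overall shape) gives p.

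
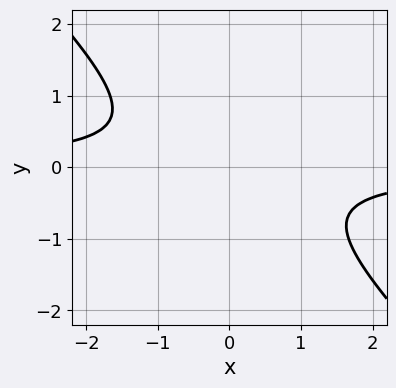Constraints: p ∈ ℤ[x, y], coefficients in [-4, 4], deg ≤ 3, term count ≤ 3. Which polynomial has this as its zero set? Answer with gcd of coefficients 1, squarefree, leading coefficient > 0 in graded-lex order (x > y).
Degree: the shape is more complex than any degree-1 curve, so deg p = 2.
Observable constraints: it misses every integer gridline on the y-axis; the curve avoids every integer x-axis point in the box.
Fitting integer coefficients to these (and the overall shape) gives p.

3*x*y + 3*y^2 + 2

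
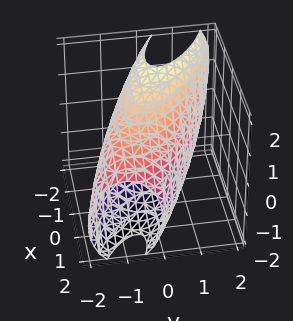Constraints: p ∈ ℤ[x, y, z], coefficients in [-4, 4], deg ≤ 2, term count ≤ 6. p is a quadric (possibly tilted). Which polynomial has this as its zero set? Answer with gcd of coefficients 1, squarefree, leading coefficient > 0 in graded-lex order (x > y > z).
First, the degree is 2 — the shape is more complex than any degree-1 surface.
Finally, putting this together gives p.

x^2 + 2*x*y + x*z + 2*y^2 + z^2 - 3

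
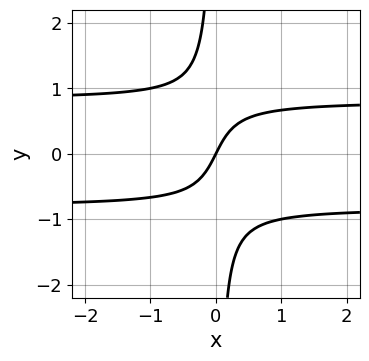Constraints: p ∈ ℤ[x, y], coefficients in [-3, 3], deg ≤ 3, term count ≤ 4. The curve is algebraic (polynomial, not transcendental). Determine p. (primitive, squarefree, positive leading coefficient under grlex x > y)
deg p = 3. The shape is more complex than any degree-2 curve.
From the visible intercepts: it crosses the x-axis at the gridline x = 0; it meets the y-axis at y = 0 (among the integer gridlines).
Matching integer coefficients to the picture gives p.

3*x*y^2 - 2*x + y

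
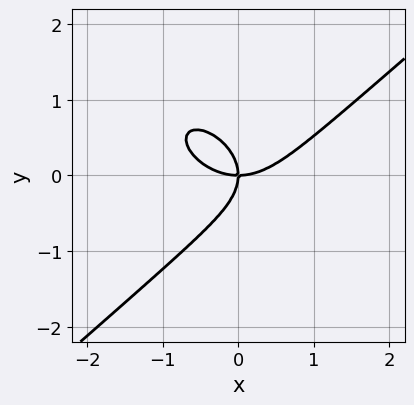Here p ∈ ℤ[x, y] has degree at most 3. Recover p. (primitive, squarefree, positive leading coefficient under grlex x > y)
2*x^3 - 3*y^3 - 3*x*y

Degree: the shape is more complex than any degree-2 curve, so deg p = 3.
Checking where it meets the axes: one y-axis crossing is at y = 0; it crosses the x-axis at the gridline x = 0.
Putting this together gives p.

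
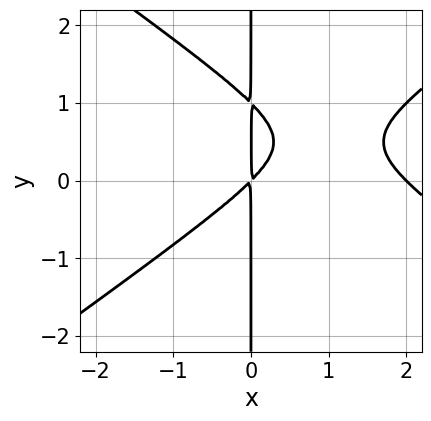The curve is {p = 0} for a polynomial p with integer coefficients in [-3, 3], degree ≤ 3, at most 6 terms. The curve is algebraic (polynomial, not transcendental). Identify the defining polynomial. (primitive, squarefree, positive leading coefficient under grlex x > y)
x^3 - 2*x*y^2 - 2*x^2 + 2*x*y

(a) The degree is 3 — a generic line meets the curve in up to 3 points.
(b) Checking where it meets the axes: it meets the x-axis at x = 2 (among the integer gridlines); every point of the y-axis in the box is on the curve.
(c) Fitting integer coefficients to these (and the overall shape) gives p.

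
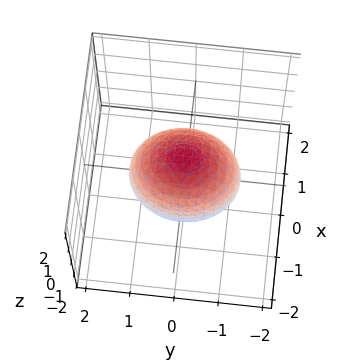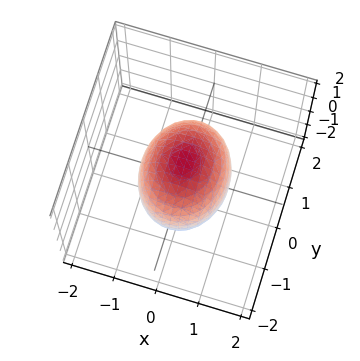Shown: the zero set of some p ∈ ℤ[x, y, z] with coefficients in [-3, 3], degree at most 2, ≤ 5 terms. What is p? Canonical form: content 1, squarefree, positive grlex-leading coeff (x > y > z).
3*x^2 + 2*y^2 + 2*z^2 - 3

(a) deg p = 2. Bounded and convex; a quadric.
(b) Symmetries: it's symmetric under y → −y, forcing even powers of y; the x ↦ −x reflection is a symmetry, so x appears only in even powers; the z ↦ −z reflection is a symmetry, so z appears only in even powers.
(c) Against the integer gridlines: among the integer gridlines, it crosses the x-axis at x ∈ {-1, 1}.
(d) Solving for integer coefficients yields p as stated.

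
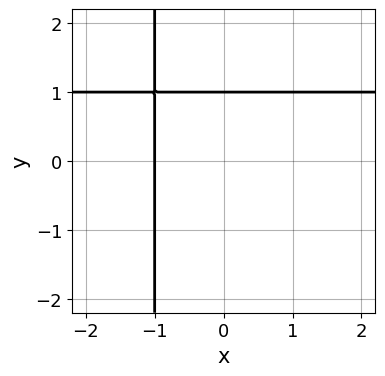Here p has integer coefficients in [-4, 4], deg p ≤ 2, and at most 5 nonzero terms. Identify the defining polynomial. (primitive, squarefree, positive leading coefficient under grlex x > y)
(a) Degree: the shape is more complex than any degree-1 curve, so deg p = 2.
(b) Against the integer gridlines: it crosses the y-axis at the gridline y = 1; it meets the x-axis at x = -1 (among the integer gridlines).
(c) Assembling these constraints gives the stated polynomial.

x*y - x + y - 1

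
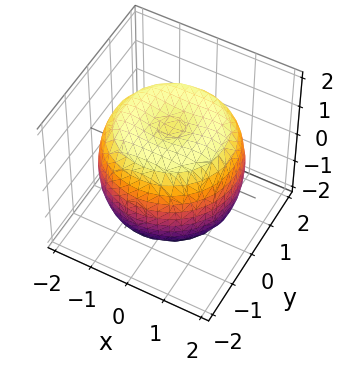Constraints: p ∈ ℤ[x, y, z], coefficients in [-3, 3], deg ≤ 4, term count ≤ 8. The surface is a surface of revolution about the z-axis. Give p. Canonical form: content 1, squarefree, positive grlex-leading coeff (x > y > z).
x^4 + 2*x^2*y^2 + y^4 - 2*x^2 - 2*y^2 + 2*z^2 - 3

(a) deg p = 4.
(b) Symmetry: the z-axis is an axis of rotation, so x and y enter only as x² + y².
(c) Checking where it meets the axes: a circular section at z = 1 has radius between 1 and 2.
(d) Solving for integer coefficients yields p as stated.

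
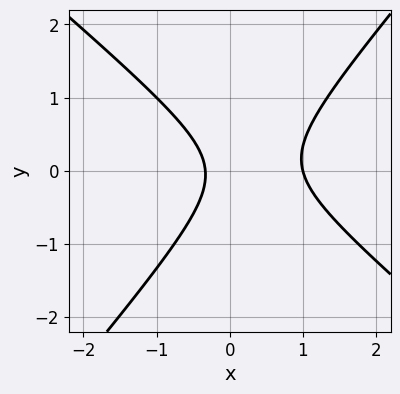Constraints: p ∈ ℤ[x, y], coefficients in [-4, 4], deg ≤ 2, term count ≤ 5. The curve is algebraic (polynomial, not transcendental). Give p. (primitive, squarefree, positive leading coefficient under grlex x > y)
3*x^2 + x*y - 3*y^2 - 2*x - 1

(a) Degree: the shape is more complex than any degree-1 curve, so deg p = 2.
(b) Checking where it meets the axes: it misses every integer gridline on the y-axis; one x-axis crossing is at x = 1.
(c) Putting this together gives p.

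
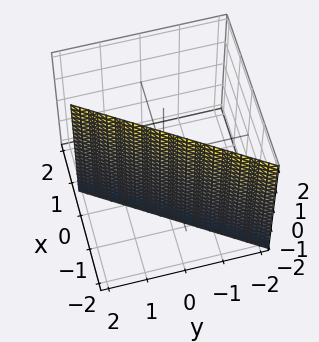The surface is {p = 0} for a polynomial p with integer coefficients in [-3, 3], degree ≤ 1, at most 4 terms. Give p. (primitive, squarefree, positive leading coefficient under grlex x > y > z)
3*x - 2*y + 2

deg p = 1. Every cross-section is a straight line — this is a plane.
From the axis intercepts and sections: the surface avoids every integer z-axis point in the box; it crosses the y-axis at the gridline y = 1.
These observations pin down the coefficients.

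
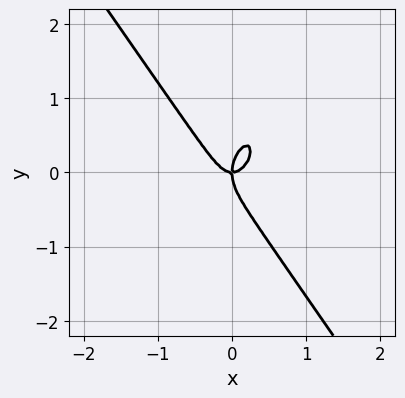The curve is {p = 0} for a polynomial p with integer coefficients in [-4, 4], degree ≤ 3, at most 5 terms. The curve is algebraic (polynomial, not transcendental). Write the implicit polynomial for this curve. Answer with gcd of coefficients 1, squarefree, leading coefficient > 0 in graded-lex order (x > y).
(a) Degree: no degree-2 curve has this shape, so deg p = 3.
(b) Against the integer gridlines: one x-axis crossing is at x = 0; it meets the y-axis at y = 0 (among the integer gridlines).
(c) Matching integer coefficients to the picture gives p.

3*x^3 + y^3 - x*y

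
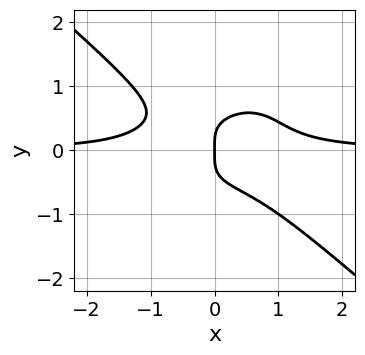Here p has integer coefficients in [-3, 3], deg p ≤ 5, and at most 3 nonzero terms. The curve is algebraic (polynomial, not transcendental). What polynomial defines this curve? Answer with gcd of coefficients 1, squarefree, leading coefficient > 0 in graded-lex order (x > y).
2*x^3*y + 3*y^4 - x

First, degree: no degree-3 curve has this shape, so deg p = 4.
Then, checking where it meets the axes: it meets the y-axis at y = 0 (among the integer gridlines); one x-axis crossing is at x = 0.
Finally, fitting integer coefficients to these (and the overall shape) gives p.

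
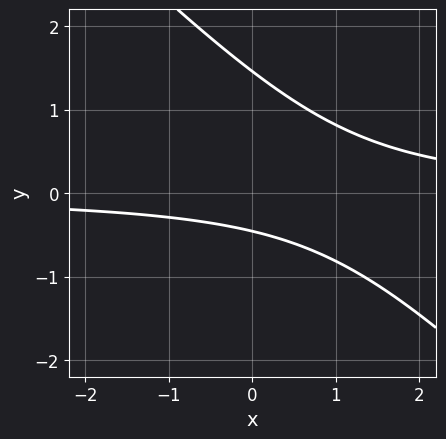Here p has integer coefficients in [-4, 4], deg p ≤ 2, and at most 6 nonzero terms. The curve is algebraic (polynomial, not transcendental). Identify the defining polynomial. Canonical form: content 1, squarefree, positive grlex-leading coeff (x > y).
3*x*y + 3*y^2 - 3*y - 2

First, deg p = 2. The shape is more complex than any degree-1 curve.
Next, from the axis intercepts and sections: the curve avoids every integer x-axis point in the box.
Finally, fitting integer coefficients to these (and the overall shape) gives p.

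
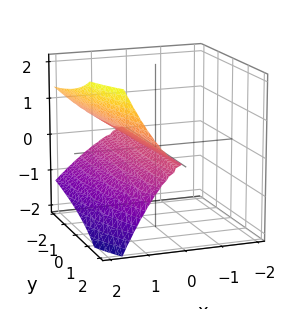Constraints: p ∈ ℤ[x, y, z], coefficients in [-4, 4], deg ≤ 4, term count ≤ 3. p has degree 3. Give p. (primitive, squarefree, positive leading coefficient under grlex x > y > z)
x^3 + y*z^2 - 3*z^2

The degree is 3 — a generic line meets the surface in up to 3 points.
Reading off the gridlines: it crosses the z-axis at the gridline z = 0; the visible y-axis segment lies entirely on the surface; it meets the x-axis at x = 0 (among the integer gridlines).
These observations pin down the coefficients.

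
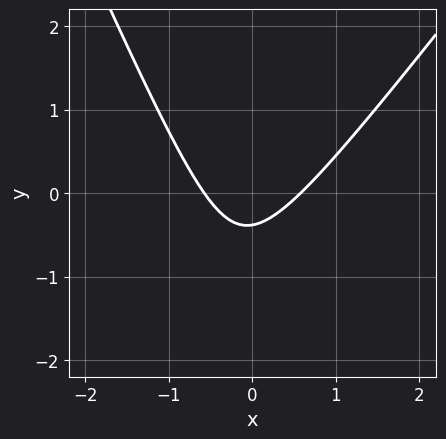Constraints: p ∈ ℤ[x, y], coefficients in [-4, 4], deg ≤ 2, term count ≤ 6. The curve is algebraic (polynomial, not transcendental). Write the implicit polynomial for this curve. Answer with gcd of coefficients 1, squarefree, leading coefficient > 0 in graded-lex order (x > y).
3*x^2 - x*y - y^2 - 3*y - 1

(a) deg p = 2. The shape is more complex than any degree-1 curve.
(b) Matching integer coefficients to the picture gives p.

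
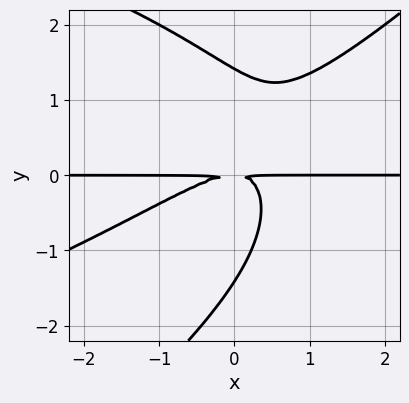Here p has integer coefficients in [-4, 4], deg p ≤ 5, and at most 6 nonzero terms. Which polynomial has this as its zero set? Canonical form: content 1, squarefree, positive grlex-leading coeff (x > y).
x*y^3 - y^4 + 2*x^2*y - 3*x*y^2 + 2*y^2

(a) Degree: the shape is more complex than any degree-3 curve, so deg p = 4.
(b) Observable constraints: the visible x-axis segment lies entirely on the curve.
(c) These observations pin down the coefficients.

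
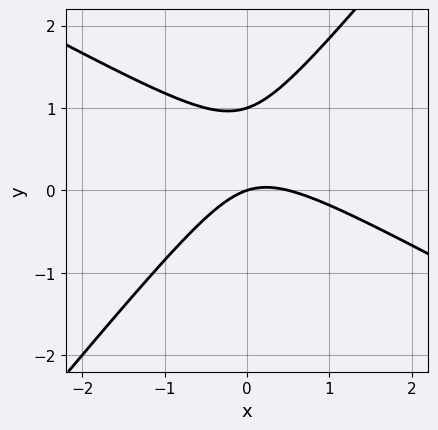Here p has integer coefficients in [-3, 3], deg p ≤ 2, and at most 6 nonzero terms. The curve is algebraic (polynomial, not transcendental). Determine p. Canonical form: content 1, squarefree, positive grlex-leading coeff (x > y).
2*x^2 + 2*x*y - 3*y^2 - x + 3*y

1. Degree: no degree-1 curve has this shape, so deg p = 2.
2. Reading off the gridlines: one x-axis crossing is at x = 0; among the integer gridlines, it crosses the y-axis at y ∈ {0, 1}.
3. The integer polynomial consistent with all of this is the stated p.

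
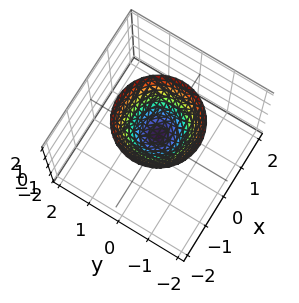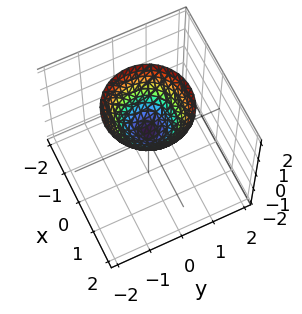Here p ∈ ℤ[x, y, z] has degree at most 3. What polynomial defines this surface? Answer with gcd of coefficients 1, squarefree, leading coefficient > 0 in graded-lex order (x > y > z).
(a) Degree: a generic line meets the surface in up to 2 points, so deg p = 2.
(b) Symmetries: rotational symmetry about the z-axis ⇒ p depends on x, y only through x² + y².
(c) From the axis intercepts and sections: the surface avoids every integer x-axis point in the box; a circular section at z = 1 has radius between 0 and 1.
(d) Fitting integer coefficients to these (and the overall shape) gives p.

2*x^2 + 2*y^2 - 2*z + 1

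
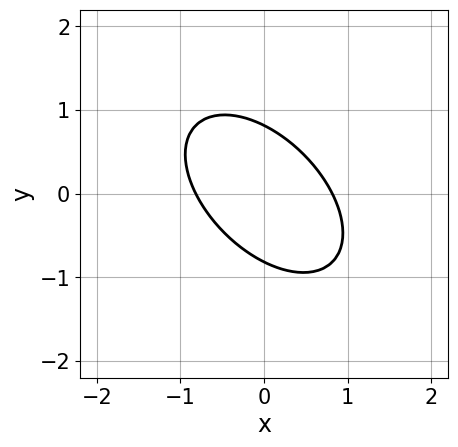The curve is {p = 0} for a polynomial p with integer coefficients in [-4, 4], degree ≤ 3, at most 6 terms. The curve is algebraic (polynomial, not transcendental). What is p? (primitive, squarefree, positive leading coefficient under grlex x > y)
1. deg p = 2. A generic line meets the curve in up to 2 points.
2. Matching integer coefficients to the picture gives p.

3*x^2 + 3*x*y + 3*y^2 - 2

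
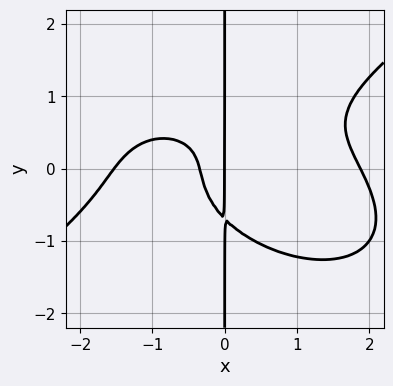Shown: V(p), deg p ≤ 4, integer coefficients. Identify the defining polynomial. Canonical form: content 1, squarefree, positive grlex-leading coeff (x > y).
First, degree: no degree-3 curve has this shape, so deg p = 4.
Next, from the visible intercepts: the visible y-axis segment lies entirely on the curve; it meets the x-axis at x = 0 (among the integer gridlines).
Finally, assembling these constraints gives the stated polynomial.

x^4 - 3*x*y^3 + 2*x^2*y - 3*x^2 - x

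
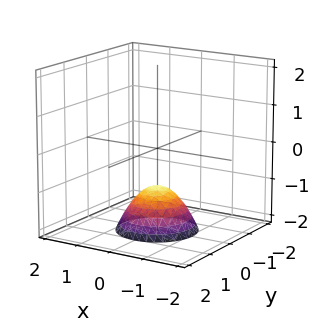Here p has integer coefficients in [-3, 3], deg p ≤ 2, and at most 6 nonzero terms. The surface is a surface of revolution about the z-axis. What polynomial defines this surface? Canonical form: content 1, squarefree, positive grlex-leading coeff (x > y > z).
1. The degree is 2 — a generic line meets the surface in up to 2 points.
2. By symmetry, the z-axis is an axis of rotation, so x and y enter only as x² + y².
3. From the axis intercepts and sections: a circular section at z = -2 has radius exactly 1; the surface avoids every integer y-axis point in the box; the surface avoids every integer x-axis point in the box.
4. Solving for integer coefficients yields p as stated. Check: (0, 0, -1) on the z-axis lies on the surface, and p(0, 0, -1) = 0. ✓

x^2 + y^2 + z + 1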